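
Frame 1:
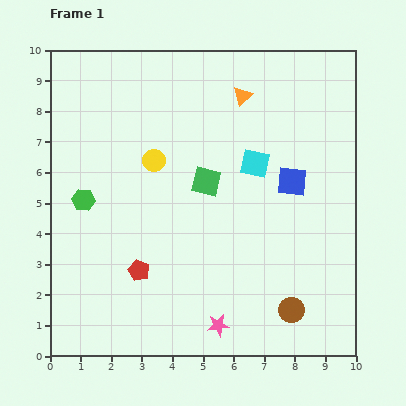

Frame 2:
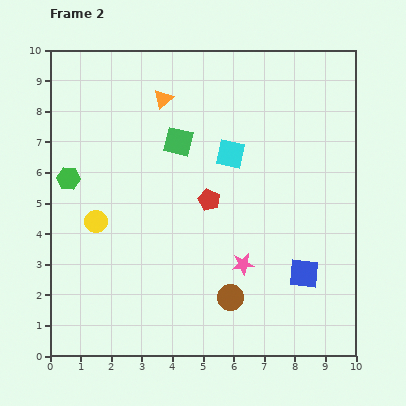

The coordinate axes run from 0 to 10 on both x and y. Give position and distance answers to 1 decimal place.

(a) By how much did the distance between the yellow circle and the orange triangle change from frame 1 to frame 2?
+1.0

Distance in frame 1: 3.6. Distance in frame 2: 4.6.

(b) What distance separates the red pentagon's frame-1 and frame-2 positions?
3.3

The red pentagon moved from (2.9, 2.8) to (5.2, 5.1), a distance of √(2.3² + 2.3²) ≈ 3.3.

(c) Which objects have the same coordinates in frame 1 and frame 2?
none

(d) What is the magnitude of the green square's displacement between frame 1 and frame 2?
1.6

The green square moved from (5.1, 5.7) to (4.2, 7.0), a distance of √(0.9² + 1.3²) ≈ 1.6.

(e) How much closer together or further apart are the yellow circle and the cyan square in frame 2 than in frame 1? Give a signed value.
+1.6

Distance in frame 1: 3.3. Distance in frame 2: 4.9.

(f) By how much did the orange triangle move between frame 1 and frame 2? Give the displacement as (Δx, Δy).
(-2.6, -0.1)

The orange triangle was at (6.3, 8.5) in frame 1 and (3.7, 8.4) in frame 2.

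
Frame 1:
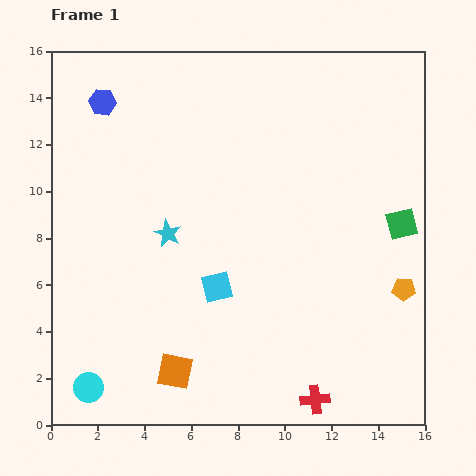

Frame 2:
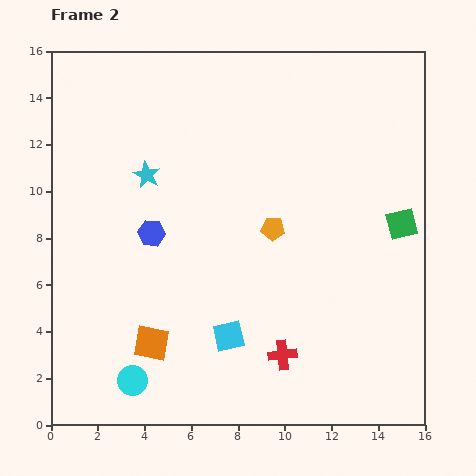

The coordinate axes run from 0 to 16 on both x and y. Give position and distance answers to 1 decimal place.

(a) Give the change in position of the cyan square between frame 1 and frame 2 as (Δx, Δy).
(0.5, -2.1)

The cyan square was at (7.1, 5.9) in frame 1 and (7.6, 3.8) in frame 2.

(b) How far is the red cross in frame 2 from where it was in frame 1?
2.4

The red cross moved from (11.3, 1.1) to (9.9, 3.0), a distance of √(1.4² + 1.9²) ≈ 2.4.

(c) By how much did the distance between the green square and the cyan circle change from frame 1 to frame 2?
-1.8

Distance in frame 1: 15.1. Distance in frame 2: 13.3.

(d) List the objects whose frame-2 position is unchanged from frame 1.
the green square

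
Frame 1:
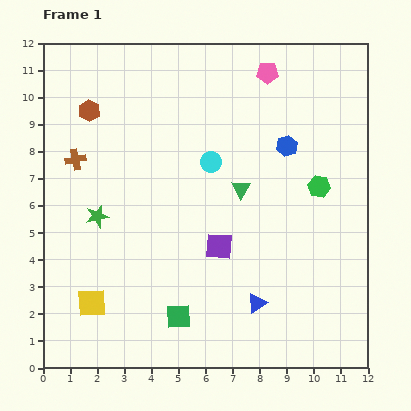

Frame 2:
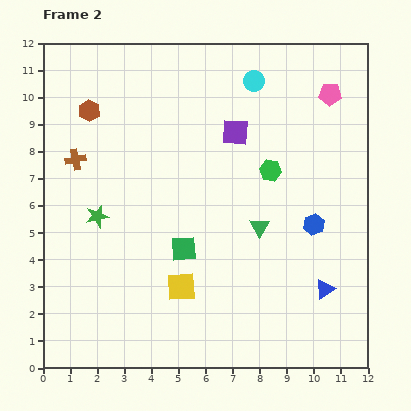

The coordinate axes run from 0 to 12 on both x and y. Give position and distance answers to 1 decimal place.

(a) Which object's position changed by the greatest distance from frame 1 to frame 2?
the purple square

(moved 4.2; next 3.4)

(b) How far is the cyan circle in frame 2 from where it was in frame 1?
3.4

The cyan circle moved from (6.2, 7.6) to (7.8, 10.6), a distance of √(1.6² + 3.0²) ≈ 3.4.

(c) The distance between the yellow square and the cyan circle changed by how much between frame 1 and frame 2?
+1.3

Distance in frame 1: 6.8. Distance in frame 2: 8.1.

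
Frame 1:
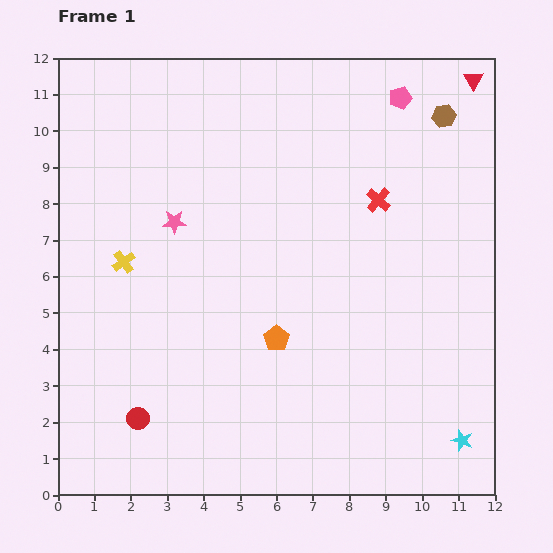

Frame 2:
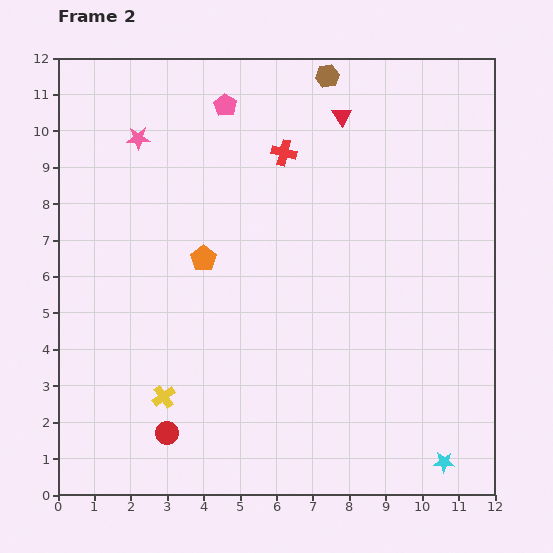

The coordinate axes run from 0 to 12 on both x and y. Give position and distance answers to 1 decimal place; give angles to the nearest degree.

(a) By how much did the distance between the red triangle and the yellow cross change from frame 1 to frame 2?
-1.7

Distance in frame 1: 10.8. Distance in frame 2: 9.1.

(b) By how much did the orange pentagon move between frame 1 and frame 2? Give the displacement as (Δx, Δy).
(-2.0, 2.2)

The orange pentagon was at (6.0, 4.3) in frame 1 and (4.0, 6.5) in frame 2.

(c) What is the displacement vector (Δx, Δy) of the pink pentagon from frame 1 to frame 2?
(-4.8, -0.2)

The pink pentagon was at (9.4, 10.9) in frame 1 and (4.6, 10.7) in frame 2.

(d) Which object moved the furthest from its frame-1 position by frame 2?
the pink pentagon

(moved 4.8; next 3.9)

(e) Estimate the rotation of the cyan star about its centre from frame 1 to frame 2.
18° counter-clockwise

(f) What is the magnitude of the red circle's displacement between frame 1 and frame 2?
0.9

The red circle moved from (2.2, 2.1) to (3.0, 1.7), a distance of √(0.8² + 0.4²) ≈ 0.9.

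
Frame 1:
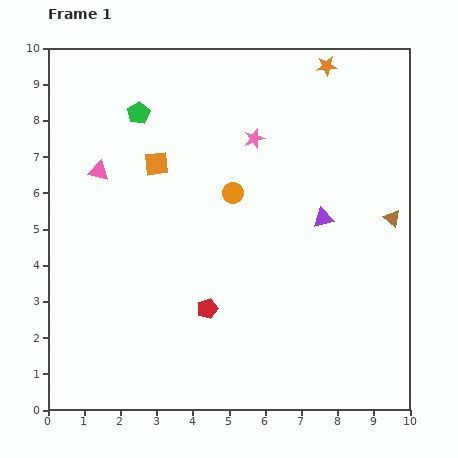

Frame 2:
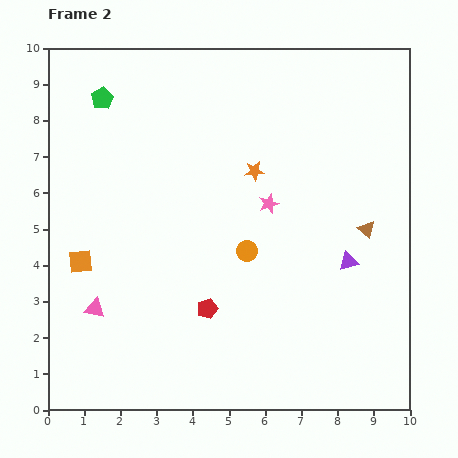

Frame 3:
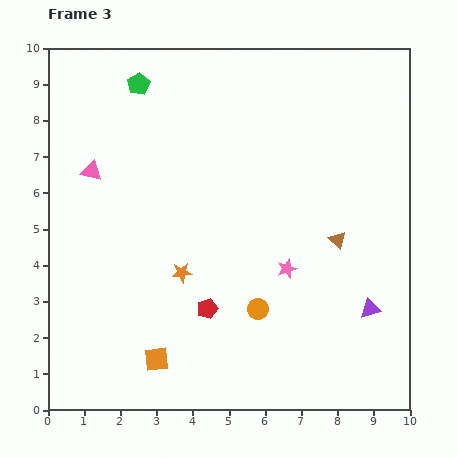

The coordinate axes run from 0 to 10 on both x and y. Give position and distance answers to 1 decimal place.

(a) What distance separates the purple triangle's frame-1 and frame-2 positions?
1.4

The purple triangle moved from (7.6, 5.3) to (8.3, 4.1), a distance of √(0.7² + 1.2²) ≈ 1.4.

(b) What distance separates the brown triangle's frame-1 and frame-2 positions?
0.8

The brown triangle moved from (9.5, 5.3) to (8.8, 5.0), a distance of √(0.7² + 0.3²) ≈ 0.8.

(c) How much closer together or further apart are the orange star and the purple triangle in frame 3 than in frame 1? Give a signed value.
+1.1

Distance in frame 1: 4.2. Distance in frame 3: 5.3.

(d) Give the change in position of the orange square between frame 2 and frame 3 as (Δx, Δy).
(2.1, -2.7)

The orange square was at (0.9, 4.1) in frame 2 and (3.0, 1.4) in frame 3.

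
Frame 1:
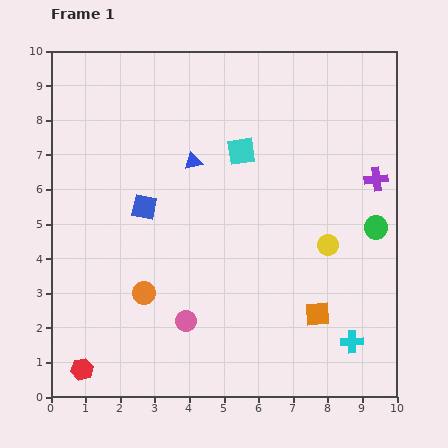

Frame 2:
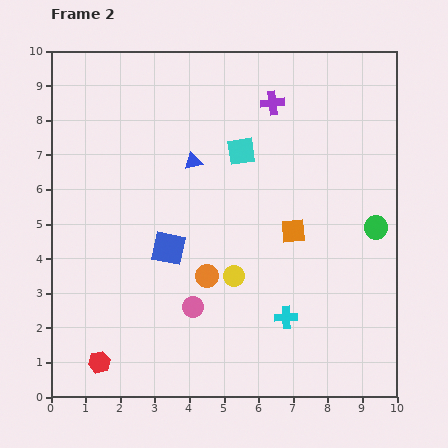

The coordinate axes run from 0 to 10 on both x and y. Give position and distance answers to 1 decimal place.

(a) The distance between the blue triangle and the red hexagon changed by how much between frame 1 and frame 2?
-0.4

Distance in frame 1: 6.8. Distance in frame 2: 6.4.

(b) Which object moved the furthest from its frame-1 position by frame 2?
the purple cross

(moved 3.7; next 2.8)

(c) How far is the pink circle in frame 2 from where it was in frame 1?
0.4

The pink circle moved from (3.9, 2.2) to (4.1, 2.6), a distance of √(0.2² + 0.4²) ≈ 0.4.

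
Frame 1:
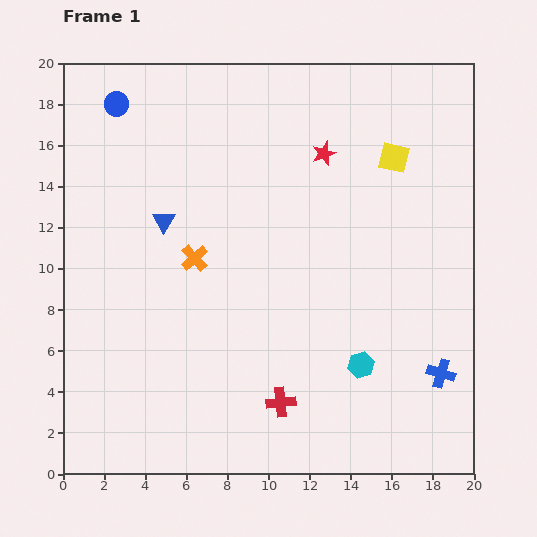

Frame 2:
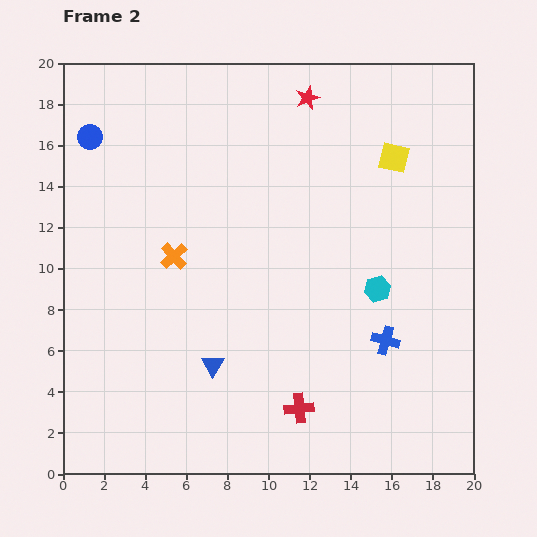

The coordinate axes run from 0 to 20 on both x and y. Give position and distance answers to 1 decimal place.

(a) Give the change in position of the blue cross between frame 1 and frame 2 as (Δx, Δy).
(-2.7, 1.6)

The blue cross was at (18.4, 4.9) in frame 1 and (15.7, 6.5) in frame 2.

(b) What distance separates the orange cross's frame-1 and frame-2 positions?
1.0

The orange cross moved from (6.4, 10.5) to (5.4, 10.6), a distance of √(1.0² + 0.1²) ≈ 1.0.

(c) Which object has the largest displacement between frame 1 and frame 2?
the blue triangle

(moved 7.4; next 3.8)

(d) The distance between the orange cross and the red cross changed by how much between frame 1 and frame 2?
+1.4

Distance in frame 1: 8.2. Distance in frame 2: 9.6.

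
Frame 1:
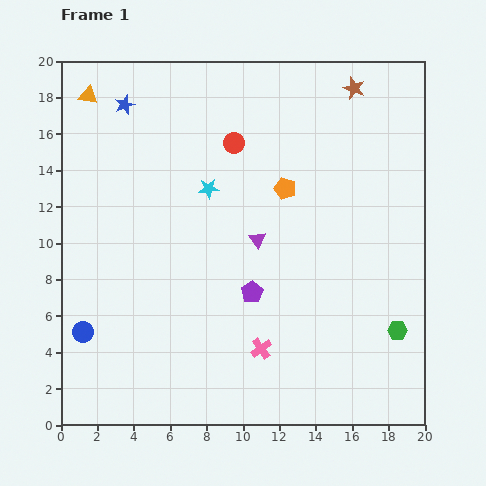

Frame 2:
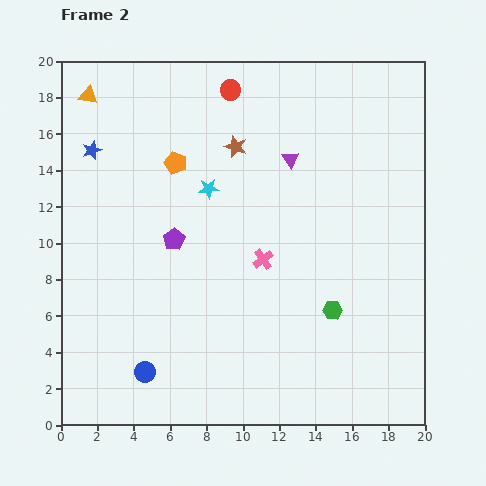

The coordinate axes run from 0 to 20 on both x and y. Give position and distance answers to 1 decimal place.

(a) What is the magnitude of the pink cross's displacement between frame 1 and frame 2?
4.9

The pink cross moved from (11.0, 4.2) to (11.1, 9.1), a distance of √(0.1² + 4.9²) ≈ 4.9.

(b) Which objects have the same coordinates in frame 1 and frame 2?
the orange triangle, the cyan star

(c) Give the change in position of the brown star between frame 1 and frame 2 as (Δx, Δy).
(-6.5, -3.2)

The brown star was at (16.1, 18.5) in frame 1 and (9.6, 15.3) in frame 2.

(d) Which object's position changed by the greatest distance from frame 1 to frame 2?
the brown star

(moved 7.2; next 6.2)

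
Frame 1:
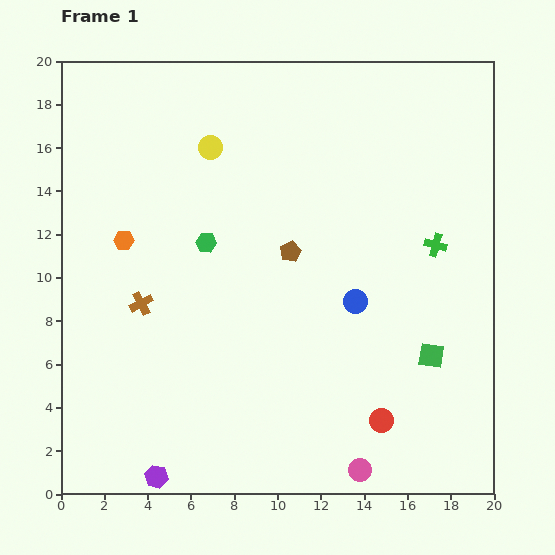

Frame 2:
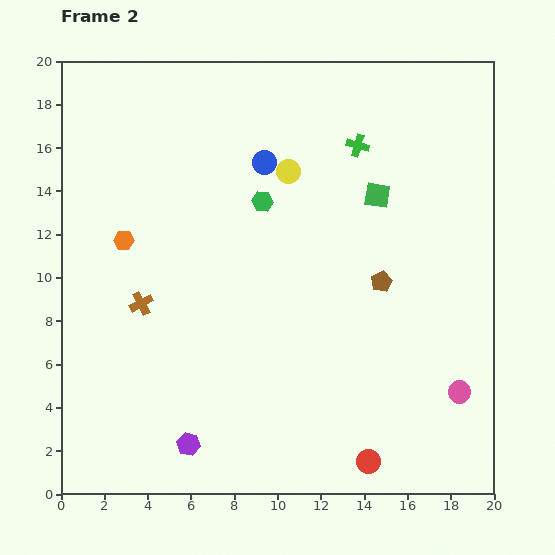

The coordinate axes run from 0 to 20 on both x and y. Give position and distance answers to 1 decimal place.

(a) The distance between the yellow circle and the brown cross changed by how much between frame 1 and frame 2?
+1.2

Distance in frame 1: 7.9. Distance in frame 2: 9.1.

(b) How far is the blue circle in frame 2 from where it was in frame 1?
7.7

The blue circle moved from (13.6, 8.9) to (9.4, 15.3), a distance of √(4.2² + 6.4²) ≈ 7.7.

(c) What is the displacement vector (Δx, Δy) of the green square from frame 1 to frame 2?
(-2.5, 7.4)

The green square was at (17.1, 6.4) in frame 1 and (14.6, 13.8) in frame 2.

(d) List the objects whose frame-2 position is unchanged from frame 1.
the orange hexagon, the brown cross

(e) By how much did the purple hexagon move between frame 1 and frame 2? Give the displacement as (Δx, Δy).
(1.5, 1.5)

The purple hexagon was at (4.4, 0.8) in frame 1 and (5.9, 2.3) in frame 2.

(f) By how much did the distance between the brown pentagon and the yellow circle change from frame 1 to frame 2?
+0.6

Distance in frame 1: 6.1. Distance in frame 2: 6.7.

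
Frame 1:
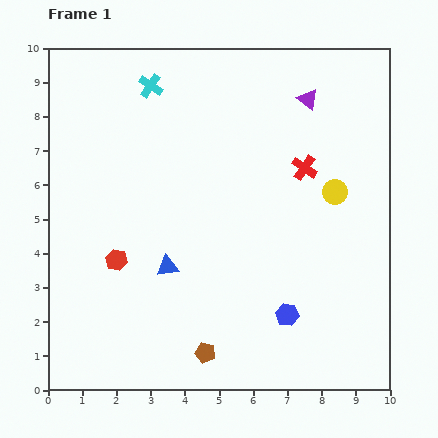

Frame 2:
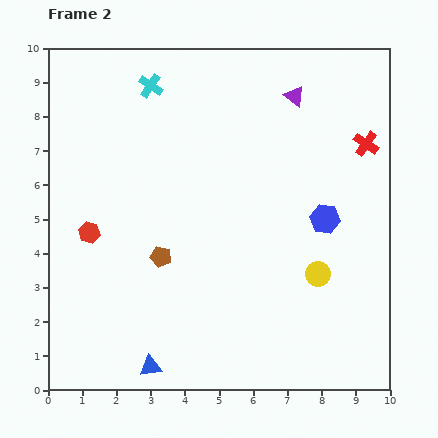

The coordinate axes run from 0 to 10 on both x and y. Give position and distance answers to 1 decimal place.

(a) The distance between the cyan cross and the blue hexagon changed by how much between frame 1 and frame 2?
-1.4

Distance in frame 1: 7.8. Distance in frame 2: 6.4.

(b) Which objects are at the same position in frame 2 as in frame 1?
the cyan cross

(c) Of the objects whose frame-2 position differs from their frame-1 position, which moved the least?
the purple triangle

(moved 0.4)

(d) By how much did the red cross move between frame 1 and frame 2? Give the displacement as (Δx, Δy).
(1.8, 0.7)

The red cross was at (7.5, 6.5) in frame 1 and (9.3, 7.2) in frame 2.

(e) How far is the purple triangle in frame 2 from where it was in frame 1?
0.4

The purple triangle moved from (7.6, 8.5) to (7.2, 8.6), a distance of √(0.4² + 0.1²) ≈ 0.4.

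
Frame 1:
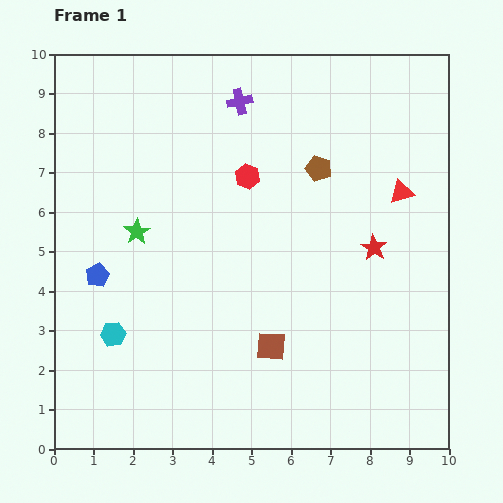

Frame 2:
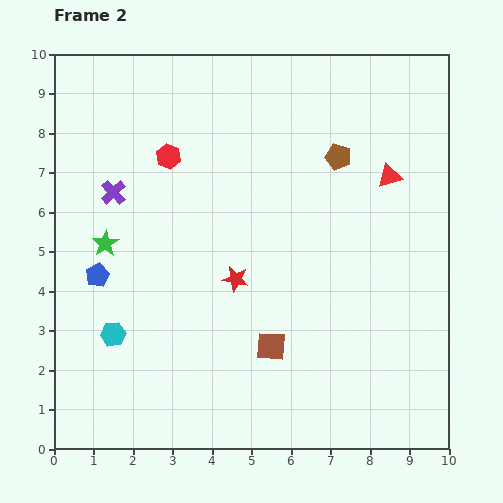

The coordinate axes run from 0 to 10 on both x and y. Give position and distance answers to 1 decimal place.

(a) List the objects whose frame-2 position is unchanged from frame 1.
the blue pentagon, the brown square, the cyan hexagon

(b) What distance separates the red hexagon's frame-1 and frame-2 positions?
2.1

The red hexagon moved from (4.9, 6.9) to (2.9, 7.4), a distance of √(2.0² + 0.5²) ≈ 2.1.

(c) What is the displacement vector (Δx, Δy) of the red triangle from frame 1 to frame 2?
(-0.3, 0.4)

The red triangle was at (8.8, 6.5) in frame 1 and (8.5, 6.9) in frame 2.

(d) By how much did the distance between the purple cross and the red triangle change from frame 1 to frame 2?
+2.3

Distance in frame 1: 4.7. Distance in frame 2: 7.0.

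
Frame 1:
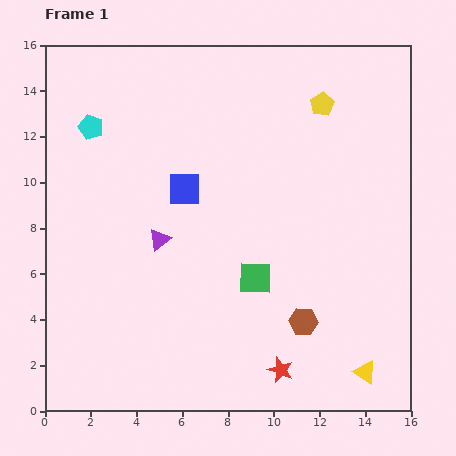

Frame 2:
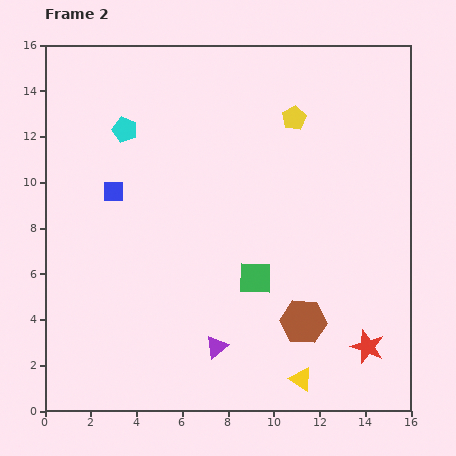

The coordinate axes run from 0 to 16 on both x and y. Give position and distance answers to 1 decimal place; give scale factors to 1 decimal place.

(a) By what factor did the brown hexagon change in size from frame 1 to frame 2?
1.6×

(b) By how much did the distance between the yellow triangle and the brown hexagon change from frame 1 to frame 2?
-1.0

Distance in frame 1: 3.5. Distance in frame 2: 2.5.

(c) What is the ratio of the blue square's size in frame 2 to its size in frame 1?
0.6×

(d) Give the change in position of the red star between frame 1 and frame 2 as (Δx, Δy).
(3.8, 1.0)

The red star was at (10.3, 1.8) in frame 1 and (14.1, 2.8) in frame 2.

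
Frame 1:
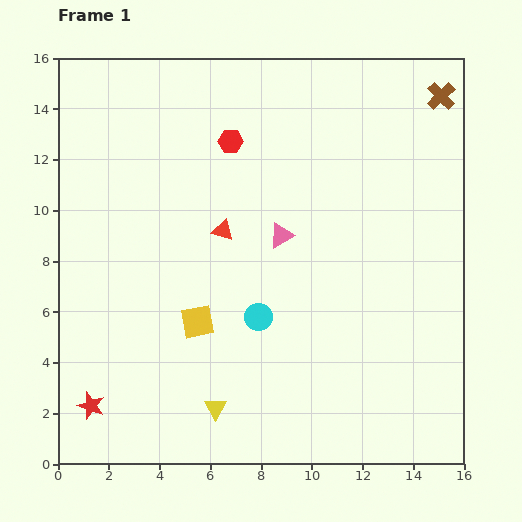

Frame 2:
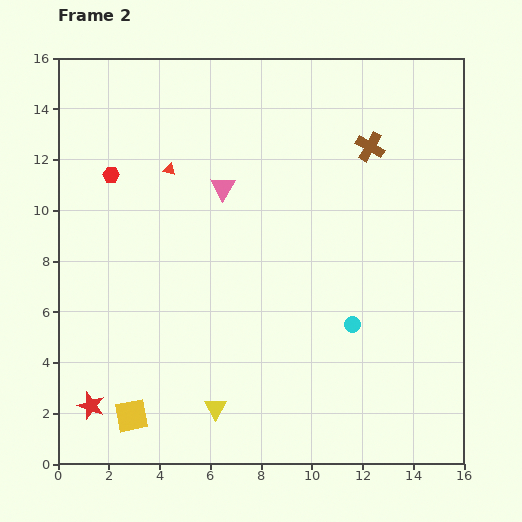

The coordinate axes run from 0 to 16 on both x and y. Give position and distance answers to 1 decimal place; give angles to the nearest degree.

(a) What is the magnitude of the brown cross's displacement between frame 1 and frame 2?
3.4

The brown cross moved from (15.1, 14.5) to (12.3, 12.5), a distance of √(2.8² + 2.0²) ≈ 3.4.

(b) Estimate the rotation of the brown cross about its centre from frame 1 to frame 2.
18° counter-clockwise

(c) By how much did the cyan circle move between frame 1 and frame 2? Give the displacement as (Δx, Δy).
(3.7, -0.3)

The cyan circle was at (7.9, 5.8) in frame 1 and (11.6, 5.5) in frame 2.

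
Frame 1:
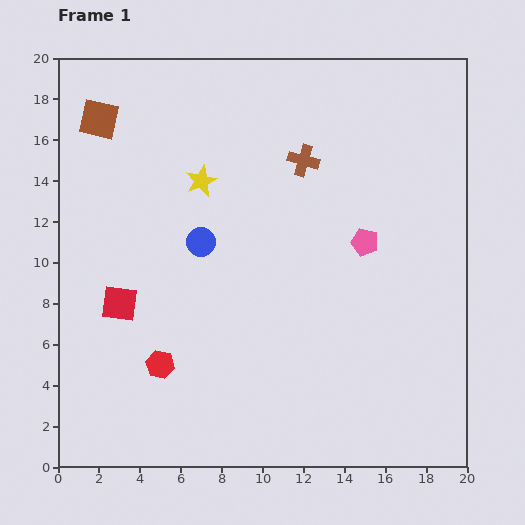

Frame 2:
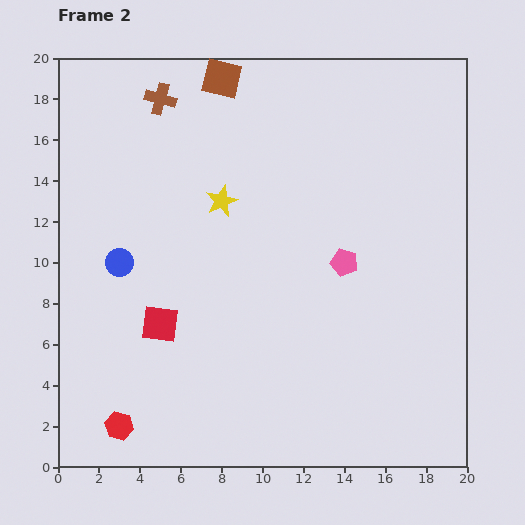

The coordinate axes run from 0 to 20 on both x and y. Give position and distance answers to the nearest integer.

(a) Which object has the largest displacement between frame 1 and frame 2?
the brown cross

(moved 8; next 6)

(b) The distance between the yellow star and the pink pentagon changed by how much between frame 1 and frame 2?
-2

Distance in frame 1: 9. Distance in frame 2: 7.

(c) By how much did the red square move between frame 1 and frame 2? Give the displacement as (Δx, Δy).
(2, -1)

The red square was at (3, 8) in frame 1 and (5, 7) in frame 2.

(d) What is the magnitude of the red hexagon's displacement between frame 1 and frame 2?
4

The red hexagon moved from (5, 5) to (3, 2), a distance of √(2² + 3²) ≈ 4.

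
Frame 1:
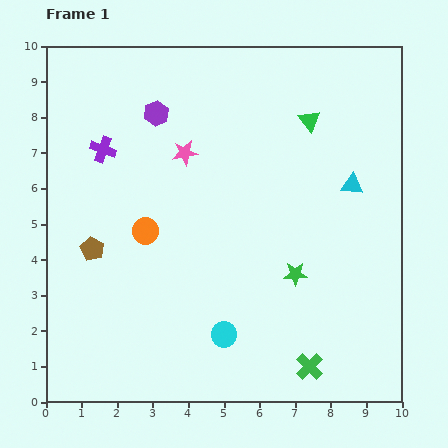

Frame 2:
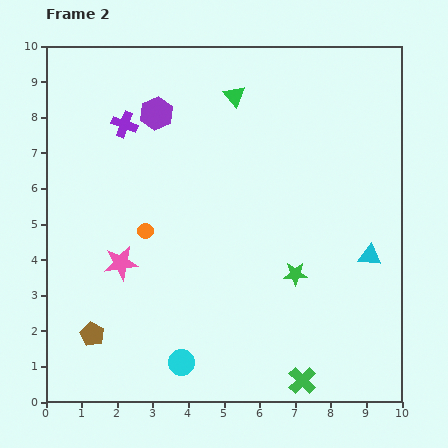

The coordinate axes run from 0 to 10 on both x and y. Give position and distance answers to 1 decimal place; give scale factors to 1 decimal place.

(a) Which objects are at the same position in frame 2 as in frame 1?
the orange circle, the green star, the purple hexagon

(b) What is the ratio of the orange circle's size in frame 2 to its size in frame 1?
0.6×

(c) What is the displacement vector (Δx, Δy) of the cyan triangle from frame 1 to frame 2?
(0.5, -2.0)

The cyan triangle was at (8.6, 6.1) in frame 1 and (9.1, 4.1) in frame 2.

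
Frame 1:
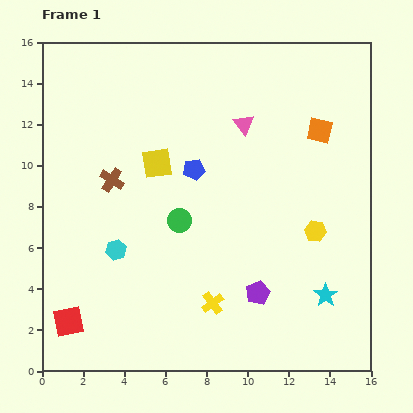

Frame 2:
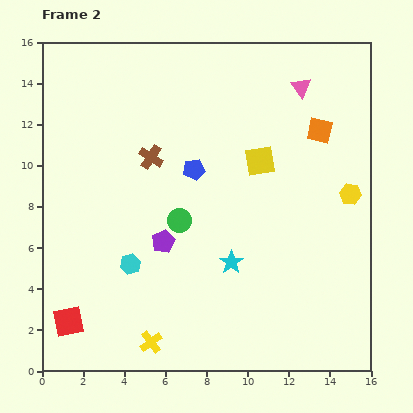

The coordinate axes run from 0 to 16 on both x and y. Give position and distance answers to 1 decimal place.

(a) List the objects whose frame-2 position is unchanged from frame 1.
the blue pentagon, the red square, the orange square, the green circle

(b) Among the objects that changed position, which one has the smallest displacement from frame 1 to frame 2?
the cyan hexagon

(moved 1.0)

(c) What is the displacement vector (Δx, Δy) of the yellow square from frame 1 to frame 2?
(5.0, 0.1)

The yellow square was at (5.6, 10.1) in frame 1 and (10.6, 10.2) in frame 2.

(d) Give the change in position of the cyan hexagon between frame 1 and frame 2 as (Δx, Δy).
(0.7, -0.7)

The cyan hexagon was at (3.6, 5.9) in frame 1 and (4.3, 5.2) in frame 2.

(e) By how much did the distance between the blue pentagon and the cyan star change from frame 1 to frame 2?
-4.0

Distance in frame 1: 8.8. Distance in frame 2: 4.8.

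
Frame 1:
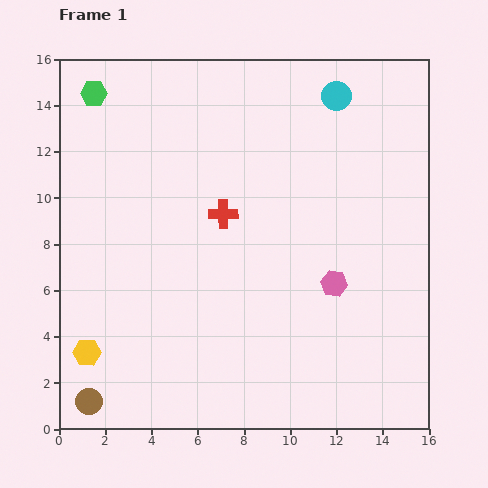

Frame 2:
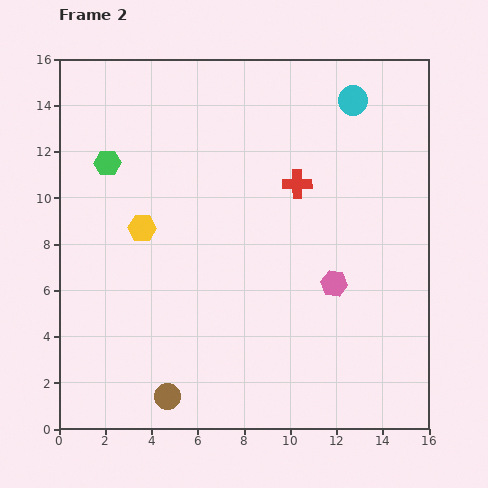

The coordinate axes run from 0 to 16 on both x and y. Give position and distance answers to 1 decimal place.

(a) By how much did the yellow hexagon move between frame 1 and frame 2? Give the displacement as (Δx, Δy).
(2.4, 5.4)

The yellow hexagon was at (1.2, 3.3) in frame 1 and (3.6, 8.7) in frame 2.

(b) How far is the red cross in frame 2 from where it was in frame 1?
3.5

The red cross moved from (7.1, 9.3) to (10.3, 10.6), a distance of √(3.2² + 1.3²) ≈ 3.5.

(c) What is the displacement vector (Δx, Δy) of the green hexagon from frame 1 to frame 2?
(0.6, -3.0)

The green hexagon was at (1.5, 14.5) in frame 1 and (2.1, 11.5) in frame 2.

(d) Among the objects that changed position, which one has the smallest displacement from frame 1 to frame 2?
the cyan circle

(moved 0.7)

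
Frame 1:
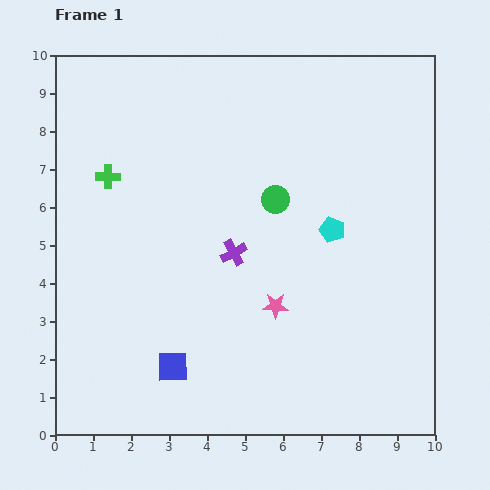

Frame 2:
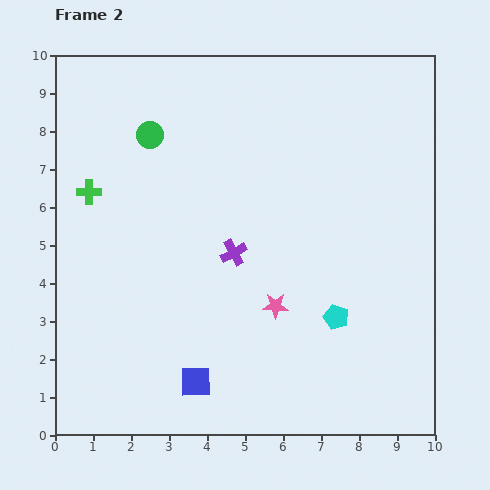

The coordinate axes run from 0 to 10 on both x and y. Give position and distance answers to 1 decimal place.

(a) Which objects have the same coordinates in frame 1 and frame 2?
the purple cross, the pink star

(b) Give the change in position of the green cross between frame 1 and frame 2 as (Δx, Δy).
(-0.5, -0.4)

The green cross was at (1.4, 6.8) in frame 1 and (0.9, 6.4) in frame 2.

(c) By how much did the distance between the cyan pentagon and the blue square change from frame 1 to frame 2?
-1.4

Distance in frame 1: 5.5. Distance in frame 2: 4.1.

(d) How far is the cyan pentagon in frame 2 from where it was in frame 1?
2.3

The cyan pentagon moved from (7.3, 5.4) to (7.4, 3.1), a distance of √(0.1² + 2.3²) ≈ 2.3.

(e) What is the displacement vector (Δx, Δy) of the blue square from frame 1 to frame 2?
(0.6, -0.4)

The blue square was at (3.1, 1.8) in frame 1 and (3.7, 1.4) in frame 2.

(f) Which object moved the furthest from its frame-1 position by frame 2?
the green circle

(moved 3.7; next 2.3)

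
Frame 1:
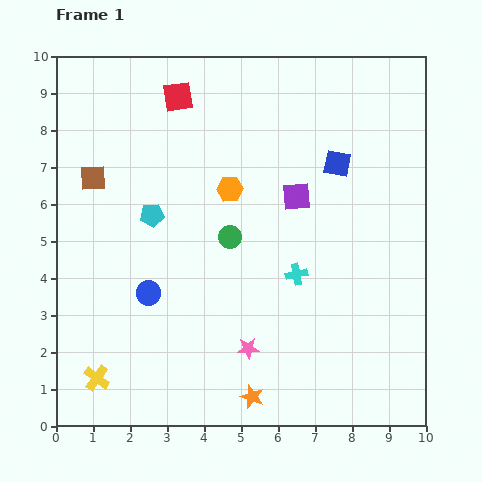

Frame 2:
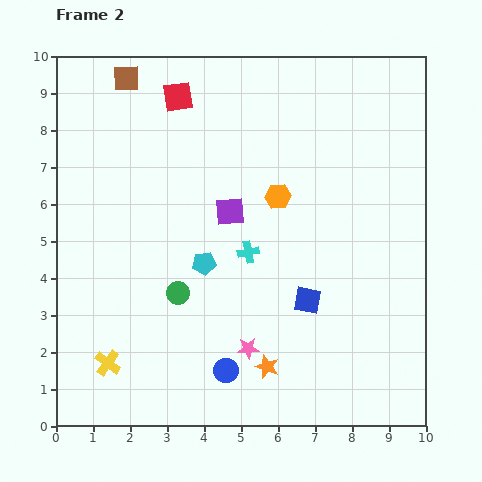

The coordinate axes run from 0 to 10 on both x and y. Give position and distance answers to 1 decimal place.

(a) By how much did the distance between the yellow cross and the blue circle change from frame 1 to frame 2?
+0.5

Distance in frame 1: 2.7. Distance in frame 2: 3.2.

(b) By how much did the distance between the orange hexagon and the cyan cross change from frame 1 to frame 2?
-1.2

Distance in frame 1: 2.9. Distance in frame 2: 1.7.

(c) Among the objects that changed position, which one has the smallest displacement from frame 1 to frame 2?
the yellow cross

(moved 0.5)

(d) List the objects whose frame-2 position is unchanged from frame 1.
the red square, the pink star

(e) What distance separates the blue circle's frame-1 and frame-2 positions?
3.0

The blue circle moved from (2.5, 3.6) to (4.6, 1.5), a distance of √(2.1² + 2.1²) ≈ 3.0.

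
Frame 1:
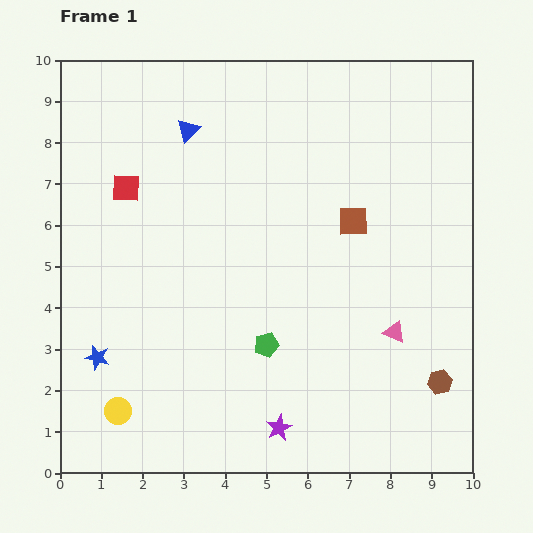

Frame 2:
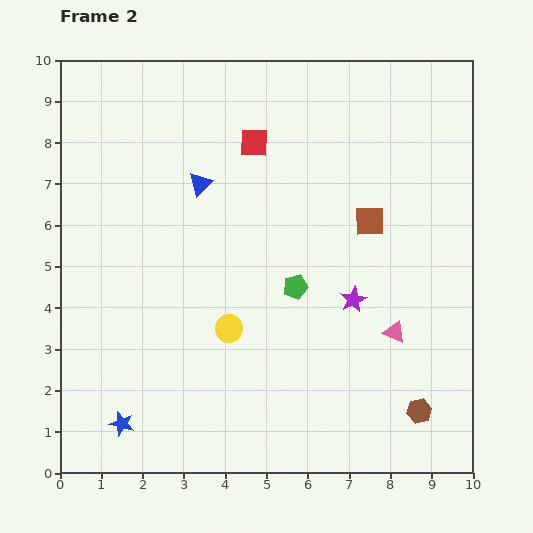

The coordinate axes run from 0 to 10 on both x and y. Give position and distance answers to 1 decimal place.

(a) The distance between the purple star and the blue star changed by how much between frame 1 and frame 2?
+1.7

Distance in frame 1: 4.7. Distance in frame 2: 6.4.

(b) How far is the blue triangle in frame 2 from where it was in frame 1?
1.3

The blue triangle moved from (3.1, 8.3) to (3.4, 7.0), a distance of √(0.3² + 1.3²) ≈ 1.3.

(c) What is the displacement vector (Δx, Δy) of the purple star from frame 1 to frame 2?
(1.8, 3.1)

The purple star was at (5.3, 1.1) in frame 1 and (7.1, 4.2) in frame 2.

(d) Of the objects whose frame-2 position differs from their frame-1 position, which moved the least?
the brown square

(moved 0.4)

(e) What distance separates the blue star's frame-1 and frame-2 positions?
1.7

The blue star moved from (0.9, 2.8) to (1.5, 1.2), a distance of √(0.6² + 1.6²) ≈ 1.7.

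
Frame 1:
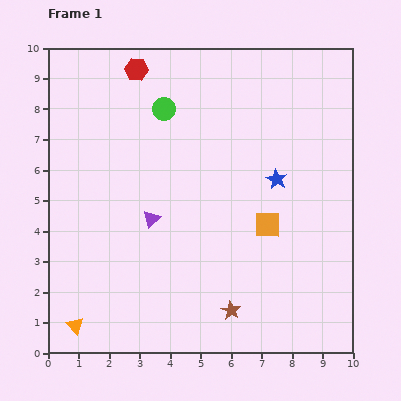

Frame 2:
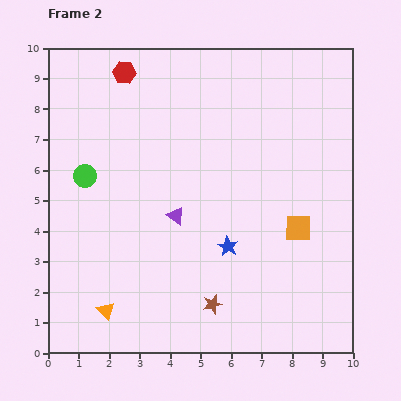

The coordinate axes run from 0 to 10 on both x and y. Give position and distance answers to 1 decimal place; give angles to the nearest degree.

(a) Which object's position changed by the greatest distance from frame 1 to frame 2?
the green circle

(moved 3.4; next 2.7)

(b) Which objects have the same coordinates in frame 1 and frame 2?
none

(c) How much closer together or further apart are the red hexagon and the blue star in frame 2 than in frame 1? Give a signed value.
+0.8

Distance in frame 1: 5.8. Distance in frame 2: 6.6.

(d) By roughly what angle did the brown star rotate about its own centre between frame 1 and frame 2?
28° clockwise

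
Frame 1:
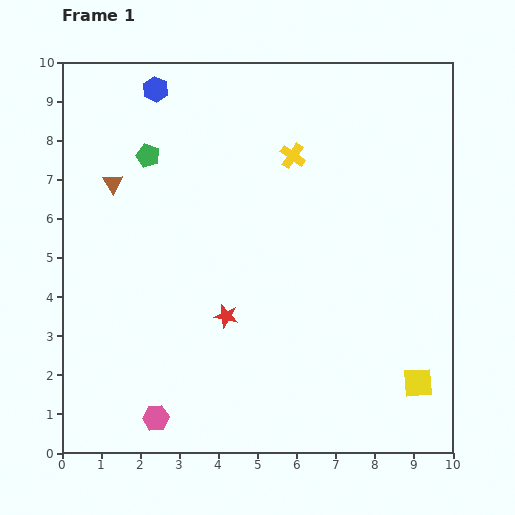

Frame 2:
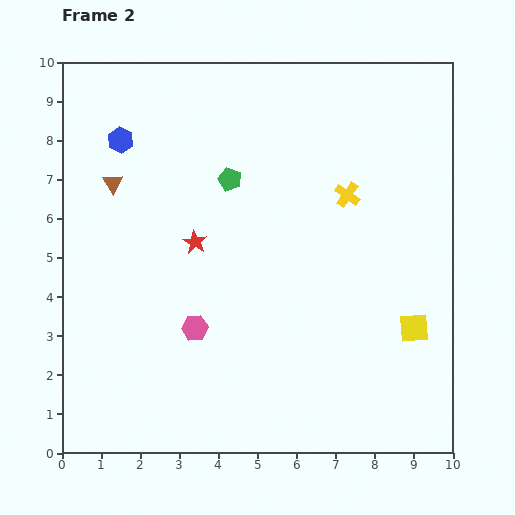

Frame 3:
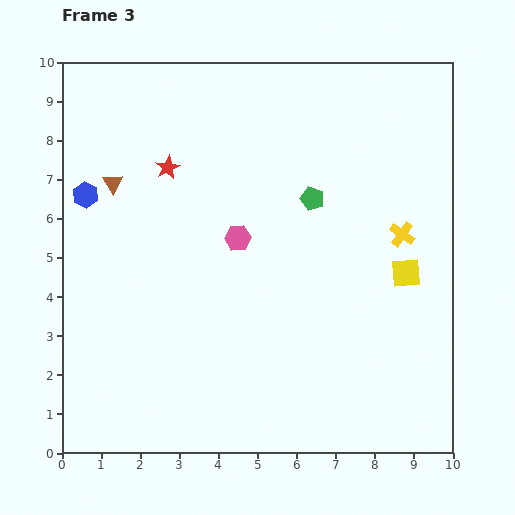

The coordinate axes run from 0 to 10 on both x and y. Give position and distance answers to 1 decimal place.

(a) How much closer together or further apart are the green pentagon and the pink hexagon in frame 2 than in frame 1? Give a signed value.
-2.8

Distance in frame 1: 6.7. Distance in frame 2: 3.9.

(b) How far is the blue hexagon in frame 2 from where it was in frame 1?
1.6

The blue hexagon moved from (2.4, 9.3) to (1.5, 8.0), a distance of √(0.9² + 1.3²) ≈ 1.6.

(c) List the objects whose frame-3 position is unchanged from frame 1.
the brown triangle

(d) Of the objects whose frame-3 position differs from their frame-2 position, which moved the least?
the yellow square

(moved 1.4)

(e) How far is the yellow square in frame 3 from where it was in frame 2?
1.4

The yellow square moved from (9.0, 3.2) to (8.8, 4.6), a distance of √(0.2² + 1.4²) ≈ 1.4.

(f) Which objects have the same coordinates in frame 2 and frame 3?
the brown triangle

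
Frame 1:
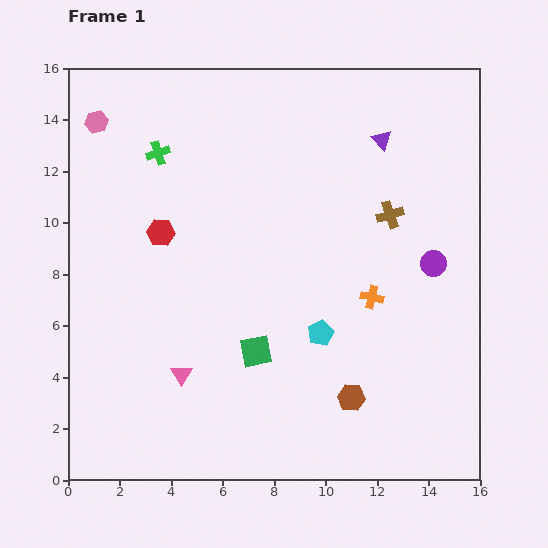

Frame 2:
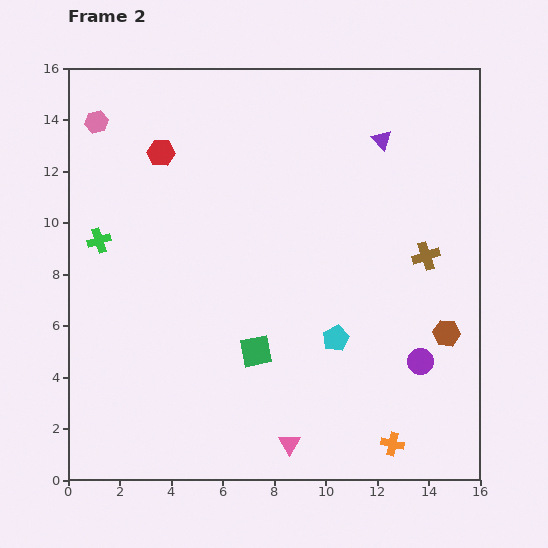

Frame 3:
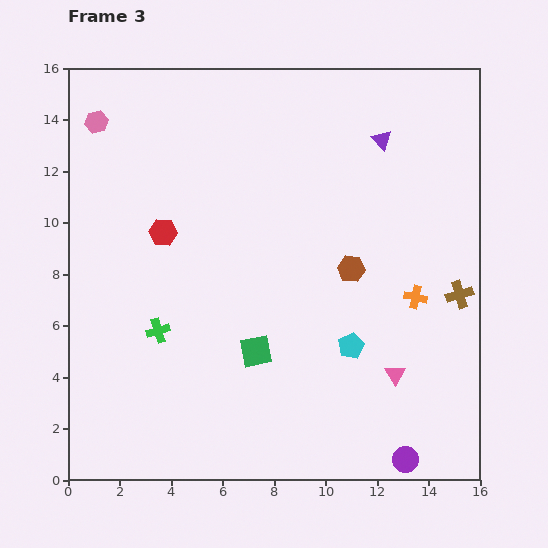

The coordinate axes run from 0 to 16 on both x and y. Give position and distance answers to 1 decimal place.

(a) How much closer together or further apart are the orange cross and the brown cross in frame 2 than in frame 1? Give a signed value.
+4.1

Distance in frame 1: 3.3. Distance in frame 2: 7.4.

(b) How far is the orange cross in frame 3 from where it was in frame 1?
1.7

The orange cross moved from (11.8, 7.1) to (13.5, 7.1), a distance of √(1.7² + 0.0²) ≈ 1.7.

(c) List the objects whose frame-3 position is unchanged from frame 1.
the green square, the pink hexagon, the purple triangle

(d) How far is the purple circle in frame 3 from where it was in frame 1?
7.7

The purple circle moved from (14.2, 8.4) to (13.1, 0.8), a distance of √(1.1² + 7.6²) ≈ 7.7.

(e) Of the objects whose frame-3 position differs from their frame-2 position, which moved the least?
the cyan pentagon

(moved 0.7)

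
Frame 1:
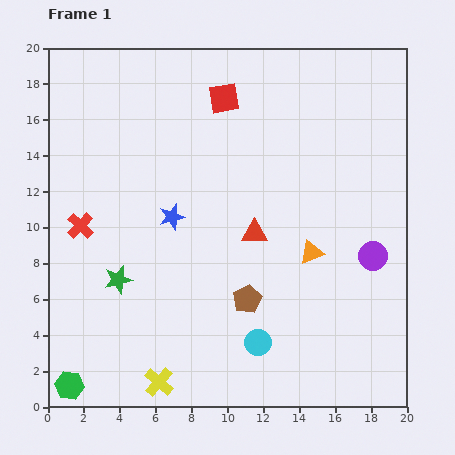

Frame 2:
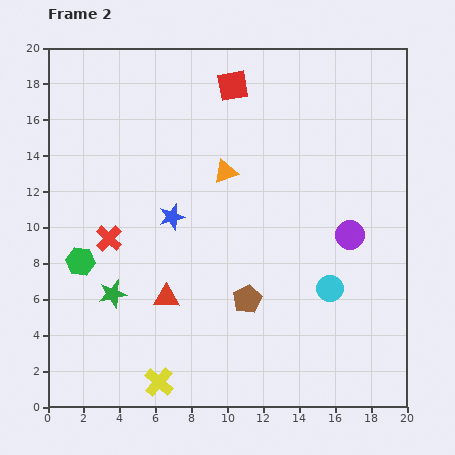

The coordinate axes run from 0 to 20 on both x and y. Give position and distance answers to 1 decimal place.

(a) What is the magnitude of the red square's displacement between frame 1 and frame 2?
0.9

The red square moved from (9.8, 17.2) to (10.3, 17.9), a distance of √(0.5² + 0.7²) ≈ 0.9.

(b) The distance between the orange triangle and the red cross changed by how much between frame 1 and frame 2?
-5.5

Distance in frame 1: 13.0. Distance in frame 2: 7.5.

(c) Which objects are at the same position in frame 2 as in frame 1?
the yellow cross, the blue star, the brown pentagon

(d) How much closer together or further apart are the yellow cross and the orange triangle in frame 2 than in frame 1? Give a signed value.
+1.2

Distance in frame 1: 11.1. Distance in frame 2: 12.3.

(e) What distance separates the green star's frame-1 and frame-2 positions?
0.9

The green star moved from (3.9, 7.1) to (3.6, 6.3), a distance of √(0.3² + 0.8²) ≈ 0.9.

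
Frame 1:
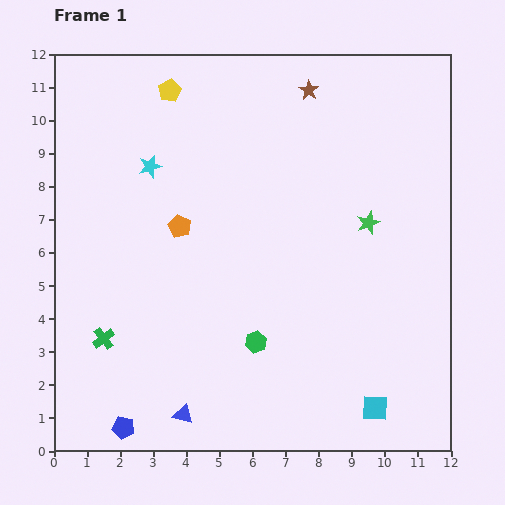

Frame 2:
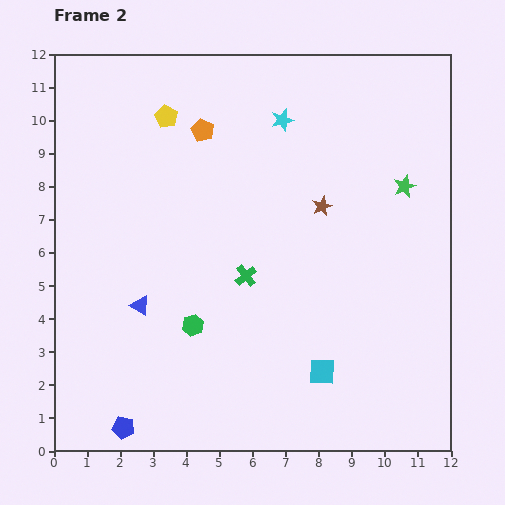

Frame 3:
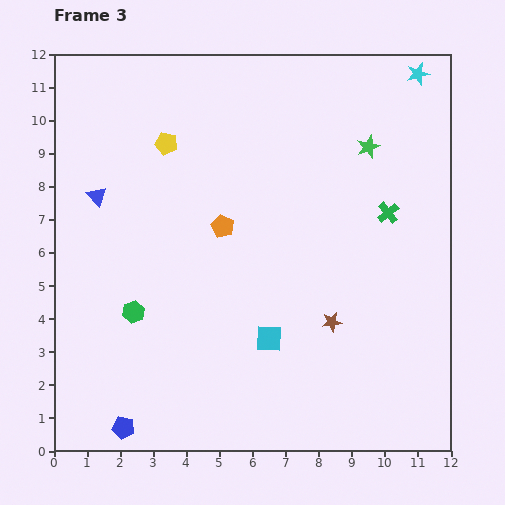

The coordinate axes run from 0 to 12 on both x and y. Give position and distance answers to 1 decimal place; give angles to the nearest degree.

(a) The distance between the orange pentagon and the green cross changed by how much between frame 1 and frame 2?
+0.5

Distance in frame 1: 4.1. Distance in frame 2: 4.6.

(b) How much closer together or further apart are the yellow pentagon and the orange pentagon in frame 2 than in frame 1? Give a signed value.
-2.9

Distance in frame 1: 4.1. Distance in frame 2: 1.2.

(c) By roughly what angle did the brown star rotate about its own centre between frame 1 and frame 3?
31° clockwise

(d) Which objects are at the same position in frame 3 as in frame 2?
the blue pentagon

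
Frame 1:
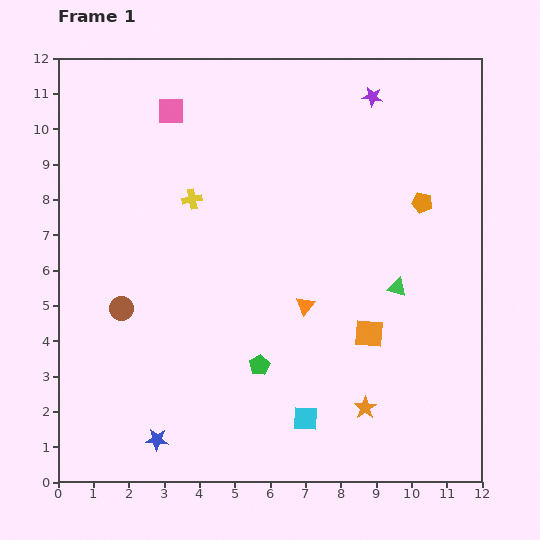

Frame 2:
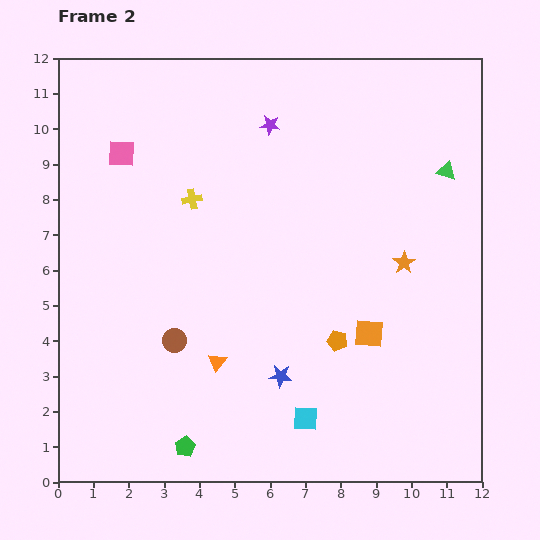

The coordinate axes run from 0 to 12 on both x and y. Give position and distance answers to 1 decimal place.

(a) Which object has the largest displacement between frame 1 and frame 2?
the orange pentagon

(moved 4.6; next 4.2)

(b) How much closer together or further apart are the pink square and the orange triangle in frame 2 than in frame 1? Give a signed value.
-0.2

Distance in frame 1: 6.7. Distance in frame 2: 6.5.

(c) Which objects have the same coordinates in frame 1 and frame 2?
the cyan square, the yellow cross, the orange square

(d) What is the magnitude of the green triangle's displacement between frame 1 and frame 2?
3.6

The green triangle moved from (9.6, 5.5) to (11.0, 8.8), a distance of √(1.4² + 3.3²) ≈ 3.6.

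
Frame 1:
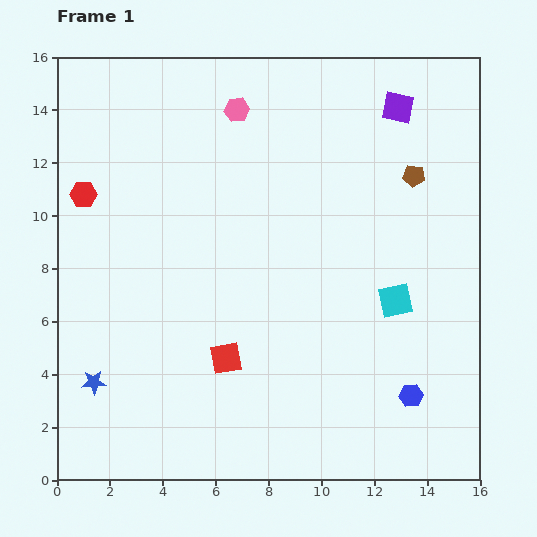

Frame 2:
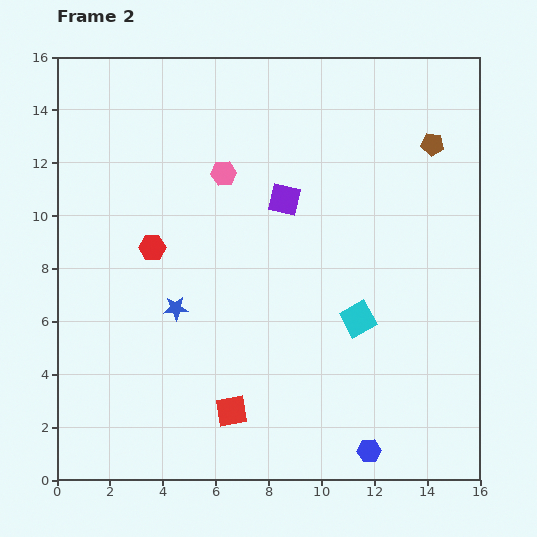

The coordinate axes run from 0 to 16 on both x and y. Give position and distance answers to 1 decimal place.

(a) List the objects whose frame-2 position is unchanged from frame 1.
none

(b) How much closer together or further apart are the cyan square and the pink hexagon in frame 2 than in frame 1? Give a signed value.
-1.9

Distance in frame 1: 9.4. Distance in frame 2: 7.5.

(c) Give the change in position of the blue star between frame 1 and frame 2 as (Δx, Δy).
(3.1, 2.8)

The blue star was at (1.4, 3.7) in frame 1 and (4.5, 6.5) in frame 2.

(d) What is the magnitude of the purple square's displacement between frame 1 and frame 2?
5.5

The purple square moved from (12.9, 14.1) to (8.6, 10.6), a distance of √(4.3² + 3.5²) ≈ 5.5.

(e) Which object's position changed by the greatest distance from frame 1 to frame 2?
the purple square

(moved 5.5; next 4.2)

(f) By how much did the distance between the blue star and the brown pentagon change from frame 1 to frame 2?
-2.9

Distance in frame 1: 14.4. Distance in frame 2: 11.5.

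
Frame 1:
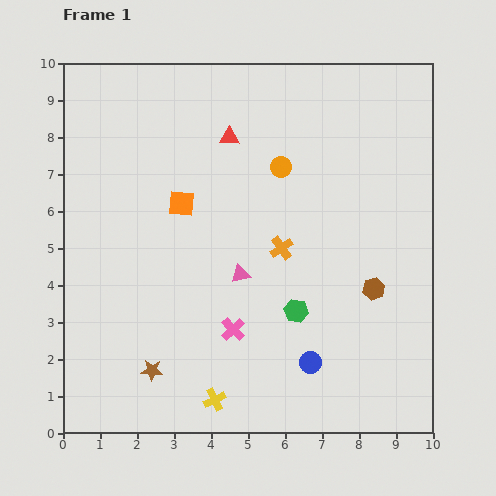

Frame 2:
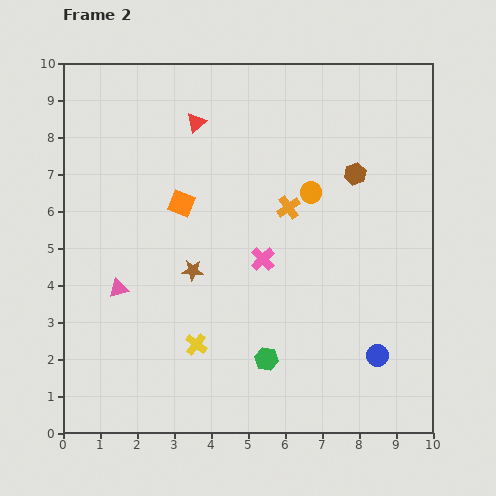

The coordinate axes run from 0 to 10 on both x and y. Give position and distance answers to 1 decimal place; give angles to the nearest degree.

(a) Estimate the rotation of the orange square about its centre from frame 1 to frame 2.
19° clockwise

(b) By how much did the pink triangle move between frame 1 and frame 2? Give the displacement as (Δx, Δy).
(-3.3, -0.4)

The pink triangle was at (4.8, 4.3) in frame 1 and (1.5, 3.9) in frame 2.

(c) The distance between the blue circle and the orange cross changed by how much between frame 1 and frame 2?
+1.5

Distance in frame 1: 3.2. Distance in frame 2: 4.7.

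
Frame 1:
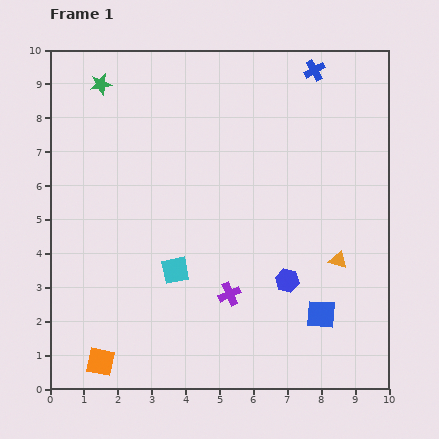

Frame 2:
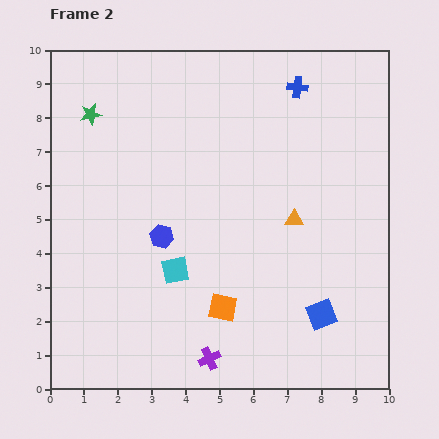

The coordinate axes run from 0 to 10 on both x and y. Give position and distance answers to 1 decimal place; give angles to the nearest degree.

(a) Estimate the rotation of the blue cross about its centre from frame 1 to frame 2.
36° clockwise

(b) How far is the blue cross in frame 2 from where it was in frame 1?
0.7

The blue cross moved from (7.8, 9.4) to (7.3, 8.9), a distance of √(0.5² + 0.5²) ≈ 0.7.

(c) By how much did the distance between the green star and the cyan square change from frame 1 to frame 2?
-0.7

Distance in frame 1: 5.9. Distance in frame 2: 5.2.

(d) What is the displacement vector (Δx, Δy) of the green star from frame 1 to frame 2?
(-0.3, -0.9)

The green star was at (1.5, 9.0) in frame 1 and (1.2, 8.1) in frame 2.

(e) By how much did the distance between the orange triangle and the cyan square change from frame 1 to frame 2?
-1.0

Distance in frame 1: 4.8. Distance in frame 2: 3.8.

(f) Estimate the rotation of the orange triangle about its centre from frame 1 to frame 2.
17° counter-clockwise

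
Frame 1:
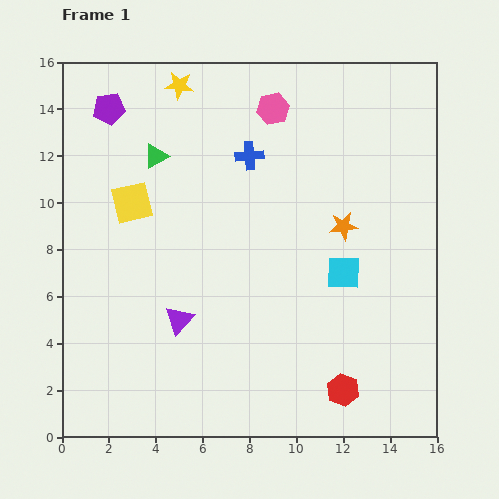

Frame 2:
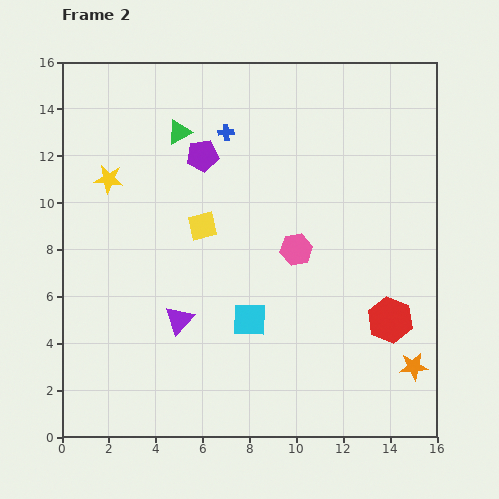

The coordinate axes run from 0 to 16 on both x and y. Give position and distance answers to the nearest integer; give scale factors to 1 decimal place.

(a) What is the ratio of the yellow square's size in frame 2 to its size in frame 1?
0.7×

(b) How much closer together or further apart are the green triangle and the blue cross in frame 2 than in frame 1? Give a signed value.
-2

Distance in frame 1: 4. Distance in frame 2: 2.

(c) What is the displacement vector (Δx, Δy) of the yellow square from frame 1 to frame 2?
(3, -1)

The yellow square was at (3, 10) in frame 1 and (6, 9) in frame 2.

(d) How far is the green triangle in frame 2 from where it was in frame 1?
1

The green triangle moved from (4, 12) to (5, 13), a distance of √(1² + 1²) ≈ 1.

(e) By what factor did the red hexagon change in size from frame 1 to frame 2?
1.4×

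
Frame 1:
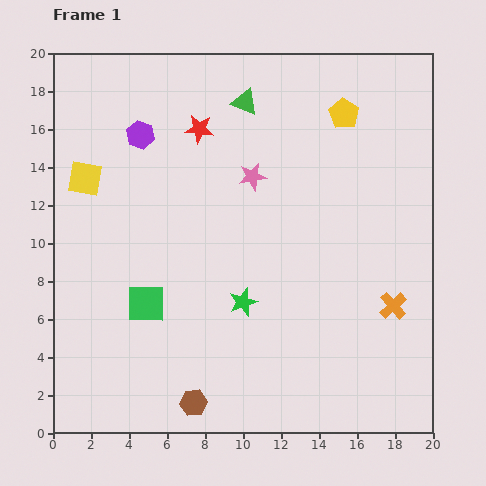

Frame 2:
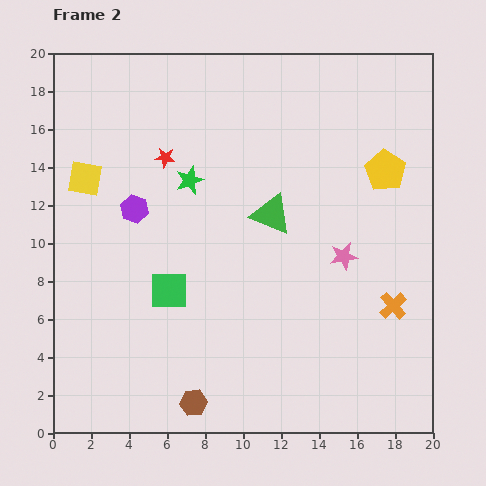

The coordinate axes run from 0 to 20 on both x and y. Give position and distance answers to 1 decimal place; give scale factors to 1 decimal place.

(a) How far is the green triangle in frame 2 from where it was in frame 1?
6.1

The green triangle moved from (10.1, 17.4) to (11.5, 11.5), a distance of √(1.4² + 5.9²) ≈ 6.1.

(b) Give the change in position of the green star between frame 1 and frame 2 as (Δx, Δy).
(-2.8, 6.4)

The green star was at (10.0, 6.9) in frame 1 and (7.2, 13.3) in frame 2.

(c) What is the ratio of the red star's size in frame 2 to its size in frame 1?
0.7×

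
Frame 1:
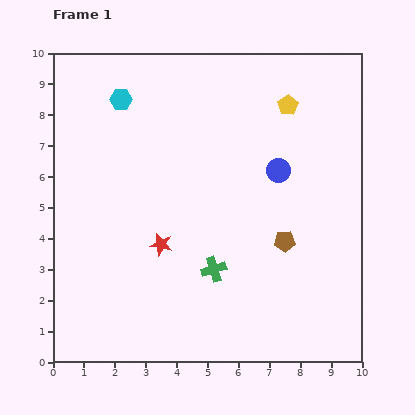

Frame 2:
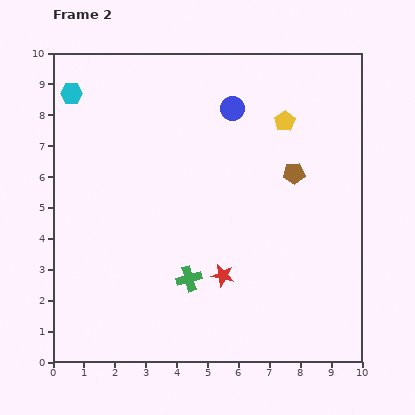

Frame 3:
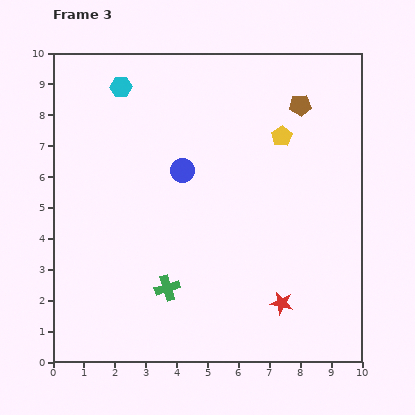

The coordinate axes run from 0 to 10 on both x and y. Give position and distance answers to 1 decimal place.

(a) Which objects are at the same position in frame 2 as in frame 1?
none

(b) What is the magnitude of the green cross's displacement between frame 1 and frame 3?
1.6

The green cross moved from (5.2, 3.0) to (3.7, 2.4), a distance of √(1.5² + 0.6²) ≈ 1.6.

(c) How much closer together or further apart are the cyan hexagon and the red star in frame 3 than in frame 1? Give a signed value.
+3.8

Distance in frame 1: 4.9. Distance in frame 3: 8.7.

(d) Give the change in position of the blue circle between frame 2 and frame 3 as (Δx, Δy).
(-1.6, -2.0)

The blue circle was at (5.8, 8.2) in frame 2 and (4.2, 6.2) in frame 3.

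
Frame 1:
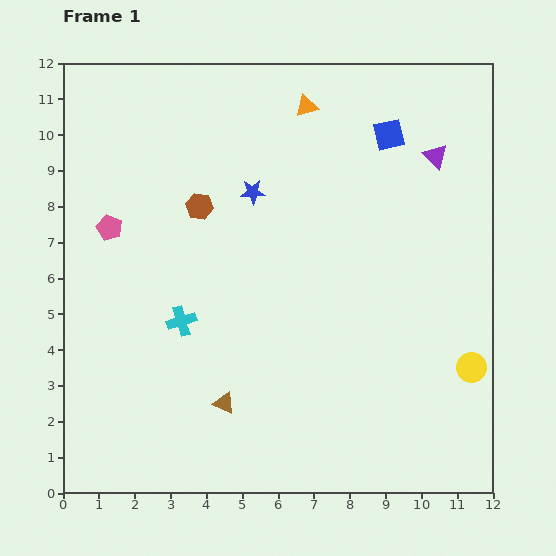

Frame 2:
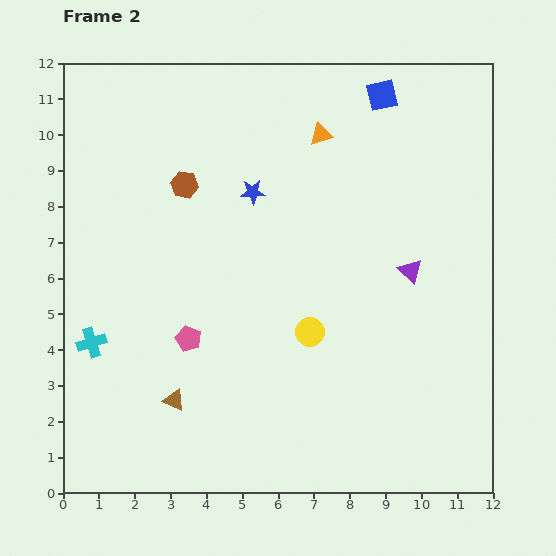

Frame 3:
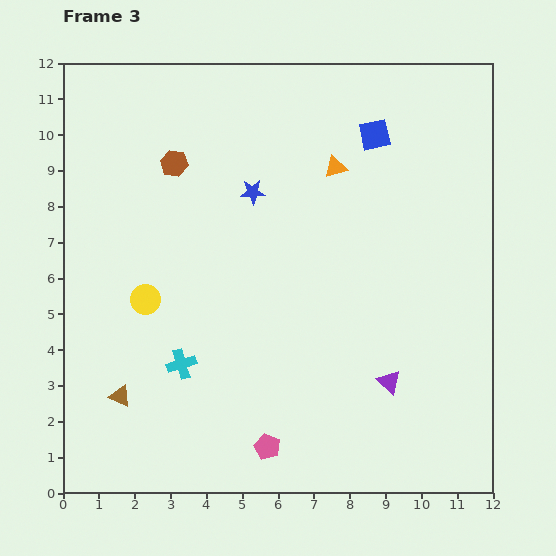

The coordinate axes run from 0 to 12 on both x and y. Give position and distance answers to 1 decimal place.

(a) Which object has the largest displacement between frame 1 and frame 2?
the yellow circle

(moved 4.6; next 3.8)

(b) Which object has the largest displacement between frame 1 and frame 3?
the yellow circle

(moved 9.3; next 7.5)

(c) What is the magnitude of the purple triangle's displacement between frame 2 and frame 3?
3.2

The purple triangle moved from (9.7, 6.2) to (9.1, 3.1), a distance of √(0.6² + 3.1²) ≈ 3.2.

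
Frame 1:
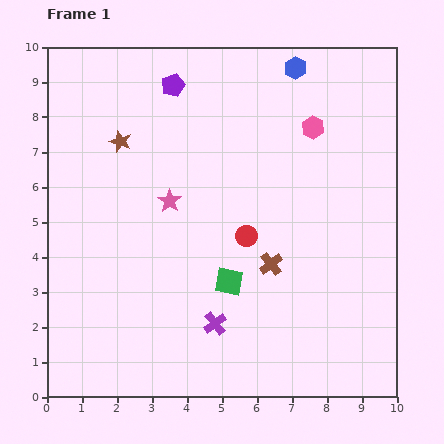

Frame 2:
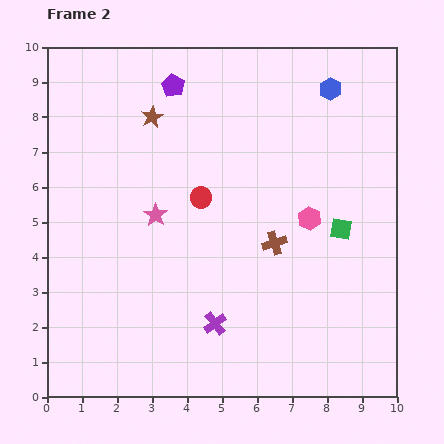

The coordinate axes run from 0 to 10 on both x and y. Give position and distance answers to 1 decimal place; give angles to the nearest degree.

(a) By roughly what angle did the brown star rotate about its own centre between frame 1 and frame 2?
25° clockwise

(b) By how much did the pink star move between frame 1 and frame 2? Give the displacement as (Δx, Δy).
(-0.4, -0.4)

The pink star was at (3.5, 5.6) in frame 1 and (3.1, 5.2) in frame 2.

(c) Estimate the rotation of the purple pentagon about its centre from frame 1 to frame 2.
22° counter-clockwise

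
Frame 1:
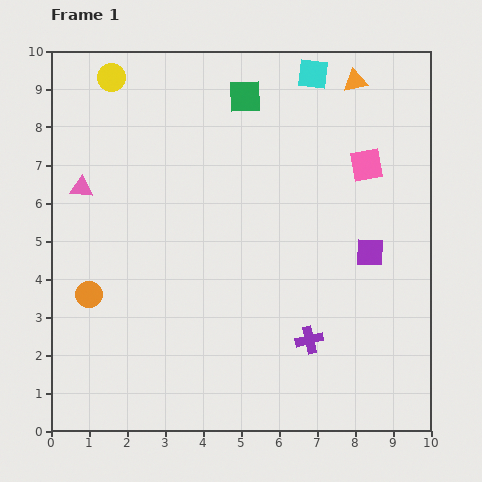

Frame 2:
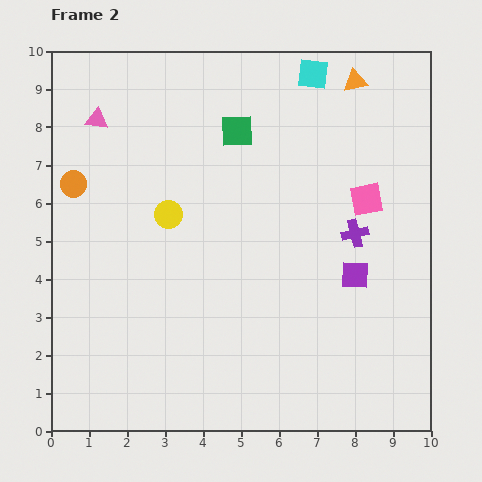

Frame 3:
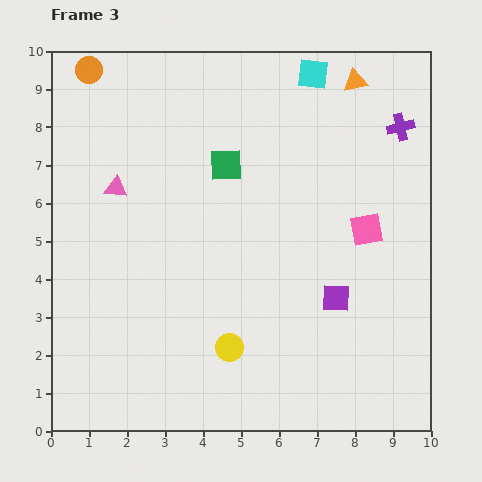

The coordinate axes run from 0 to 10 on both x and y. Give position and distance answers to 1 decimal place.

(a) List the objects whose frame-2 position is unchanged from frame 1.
the orange triangle, the cyan square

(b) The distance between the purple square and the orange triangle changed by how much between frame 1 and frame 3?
+1.2

Distance in frame 1: 4.5. Distance in frame 3: 5.7.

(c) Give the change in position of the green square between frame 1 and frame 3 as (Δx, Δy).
(-0.5, -1.8)

The green square was at (5.1, 8.8) in frame 1 and (4.6, 7.0) in frame 3.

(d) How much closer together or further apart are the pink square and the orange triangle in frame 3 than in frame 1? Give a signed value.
+1.7

Distance in frame 1: 2.2. Distance in frame 3: 3.9.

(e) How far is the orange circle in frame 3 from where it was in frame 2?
3.0

The orange circle moved from (0.6, 6.5) to (1.0, 9.5), a distance of √(0.4² + 3.0²) ≈ 3.0.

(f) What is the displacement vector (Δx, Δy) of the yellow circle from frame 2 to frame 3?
(1.6, -3.5)

The yellow circle was at (3.1, 5.7) in frame 2 and (4.7, 2.2) in frame 3.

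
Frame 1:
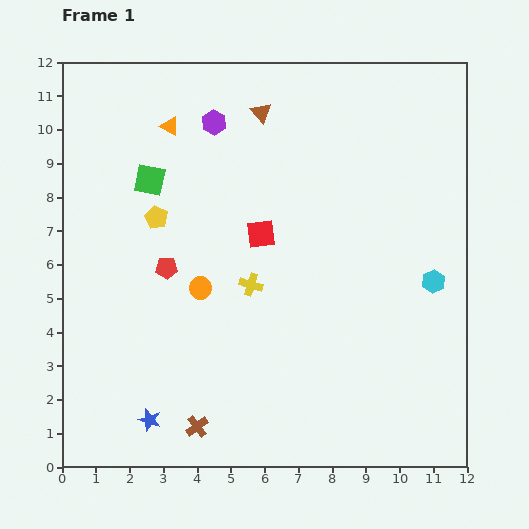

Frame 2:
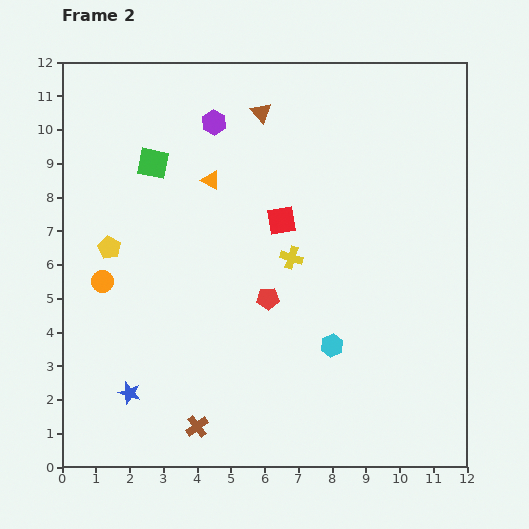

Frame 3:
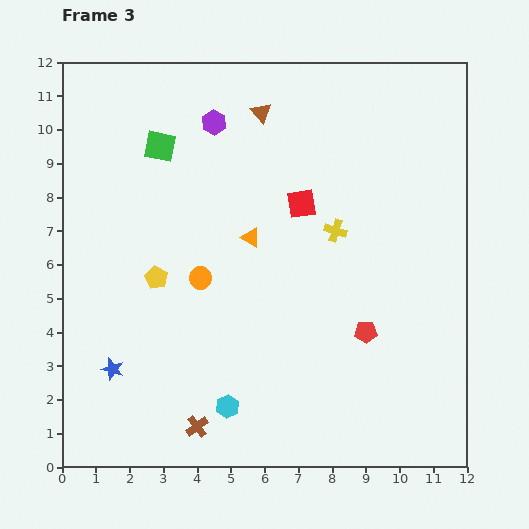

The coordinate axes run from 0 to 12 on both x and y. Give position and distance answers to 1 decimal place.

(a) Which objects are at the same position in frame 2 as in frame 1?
the purple hexagon, the brown triangle, the brown cross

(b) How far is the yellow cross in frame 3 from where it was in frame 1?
3.0

The yellow cross moved from (5.6, 5.4) to (8.1, 7.0), a distance of √(2.5² + 1.6²) ≈ 3.0.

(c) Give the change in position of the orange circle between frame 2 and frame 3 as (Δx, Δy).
(2.9, 0.1)

The orange circle was at (1.2, 5.5) in frame 2 and (4.1, 5.6) in frame 3.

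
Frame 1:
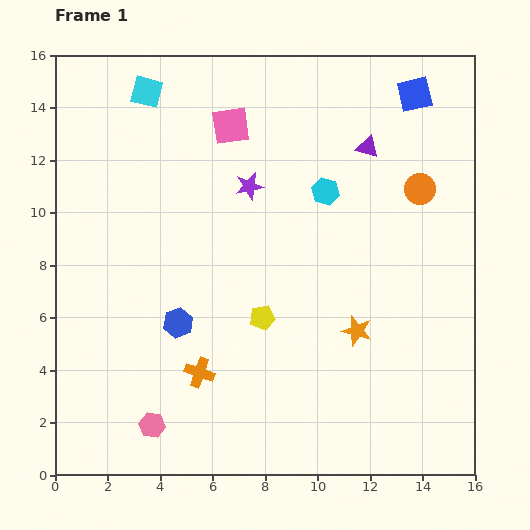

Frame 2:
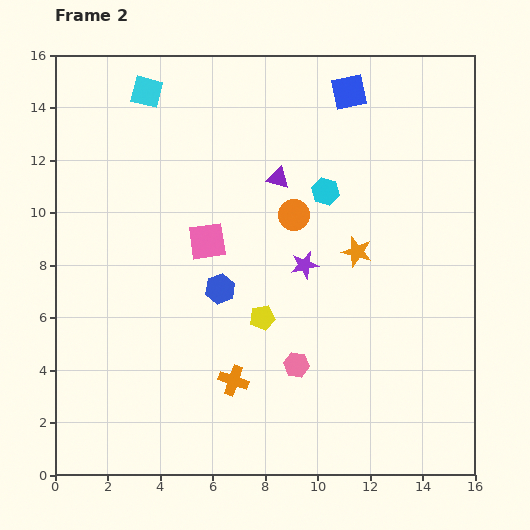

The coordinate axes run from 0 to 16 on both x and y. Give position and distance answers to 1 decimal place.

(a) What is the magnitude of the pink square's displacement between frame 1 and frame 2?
4.5

The pink square moved from (6.7, 13.3) to (5.8, 8.9), a distance of √(0.9² + 4.4²) ≈ 4.5.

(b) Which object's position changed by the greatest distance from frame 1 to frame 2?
the pink hexagon

(moved 6.0; next 4.9)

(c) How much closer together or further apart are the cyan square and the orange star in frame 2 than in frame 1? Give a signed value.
-2.0

Distance in frame 1: 12.1. Distance in frame 2: 10.1.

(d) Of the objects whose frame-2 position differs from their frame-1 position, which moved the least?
the orange cross

(moved 1.3)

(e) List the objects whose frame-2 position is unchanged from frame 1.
the cyan square, the cyan hexagon, the yellow pentagon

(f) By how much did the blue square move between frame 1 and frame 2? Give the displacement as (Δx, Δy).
(-2.5, 0.1)

The blue square was at (13.7, 14.5) in frame 1 and (11.2, 14.6) in frame 2.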